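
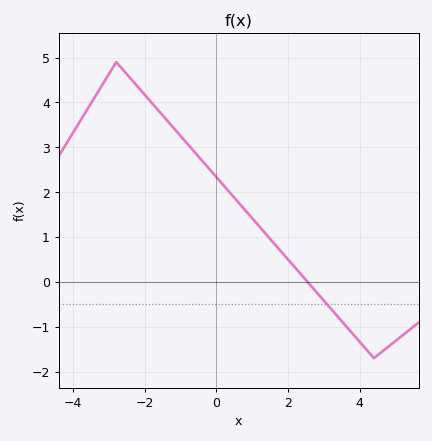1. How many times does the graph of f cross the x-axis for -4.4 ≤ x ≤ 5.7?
1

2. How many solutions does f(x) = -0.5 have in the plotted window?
1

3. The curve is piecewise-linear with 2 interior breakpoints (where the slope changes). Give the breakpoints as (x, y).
(-2.8, 4.9); (4.4, -1.7)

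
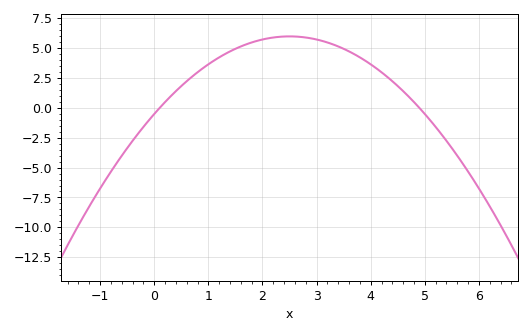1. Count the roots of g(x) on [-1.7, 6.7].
2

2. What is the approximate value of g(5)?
-0.51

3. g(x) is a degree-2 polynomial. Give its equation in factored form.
y = -1.04(x - 0.1)(x - 4.9)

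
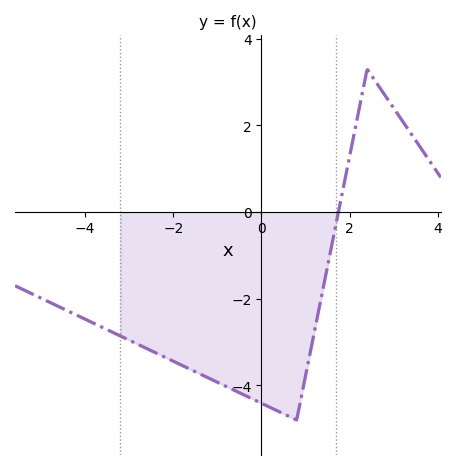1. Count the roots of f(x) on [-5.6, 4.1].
1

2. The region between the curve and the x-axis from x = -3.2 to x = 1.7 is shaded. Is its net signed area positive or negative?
negative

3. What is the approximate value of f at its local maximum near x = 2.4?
3.2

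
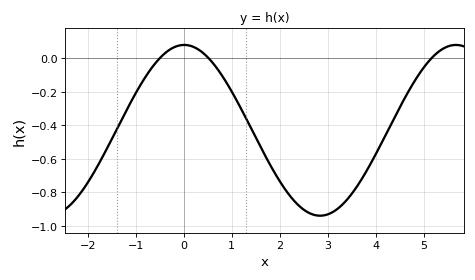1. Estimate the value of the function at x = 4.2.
-0.46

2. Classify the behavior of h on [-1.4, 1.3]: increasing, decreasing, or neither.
neither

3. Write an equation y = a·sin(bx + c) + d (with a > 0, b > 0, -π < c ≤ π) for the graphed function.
y = 0.51sin(1.1x + 1.6) - 0.43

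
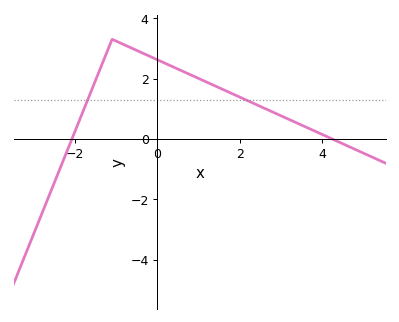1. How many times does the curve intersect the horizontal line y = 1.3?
2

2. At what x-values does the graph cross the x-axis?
-2.07, 4.24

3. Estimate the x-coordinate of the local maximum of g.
-1.1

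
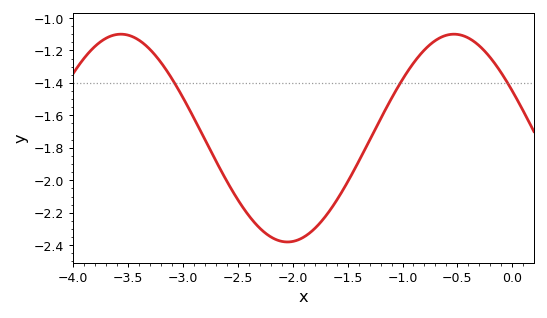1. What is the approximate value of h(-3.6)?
-1.1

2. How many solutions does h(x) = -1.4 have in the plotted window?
3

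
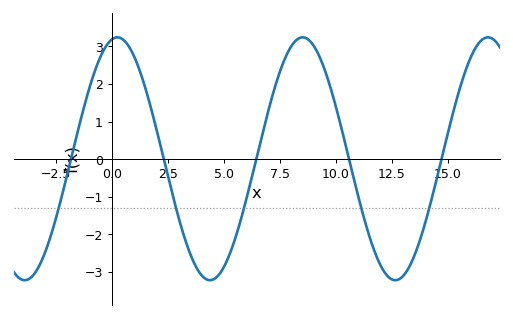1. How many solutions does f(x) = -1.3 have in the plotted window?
5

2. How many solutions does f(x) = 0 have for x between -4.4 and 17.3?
5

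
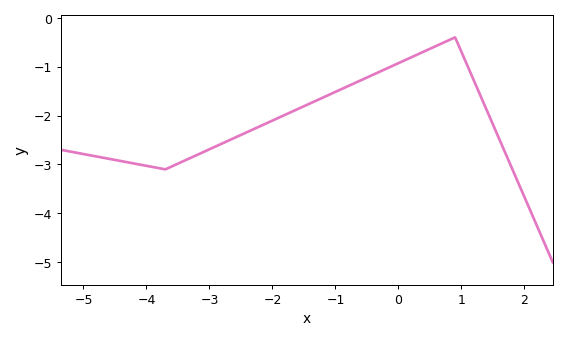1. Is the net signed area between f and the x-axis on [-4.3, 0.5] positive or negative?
negative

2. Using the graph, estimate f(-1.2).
-1.63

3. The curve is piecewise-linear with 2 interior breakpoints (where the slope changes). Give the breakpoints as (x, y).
(-3.7, -3.1); (0.9, -0.4)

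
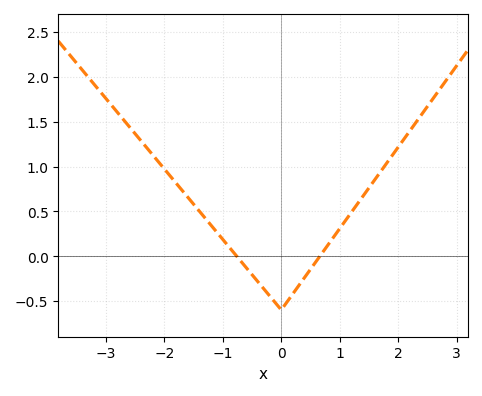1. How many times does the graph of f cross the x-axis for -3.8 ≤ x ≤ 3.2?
2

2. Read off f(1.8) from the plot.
1.05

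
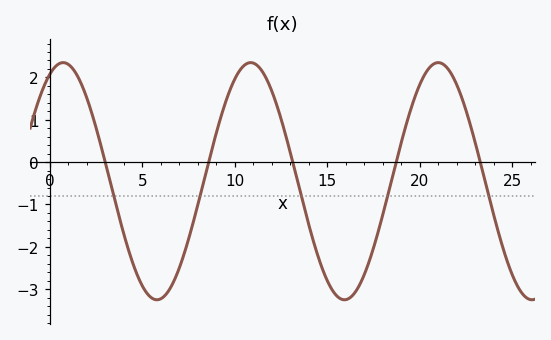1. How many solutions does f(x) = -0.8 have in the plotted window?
5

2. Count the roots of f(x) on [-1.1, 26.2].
5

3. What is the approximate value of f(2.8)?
0.3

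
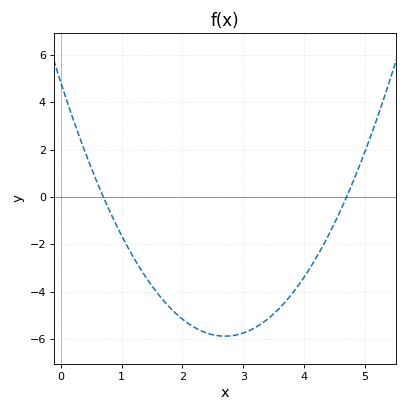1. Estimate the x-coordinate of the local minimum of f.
2.7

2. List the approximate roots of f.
0.7, 4.7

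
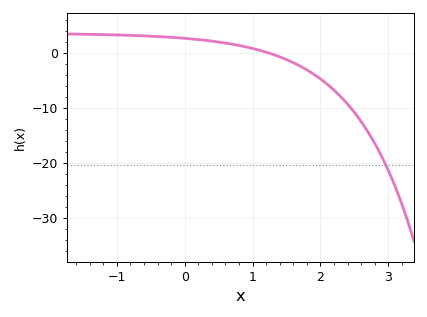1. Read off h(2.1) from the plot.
-5.68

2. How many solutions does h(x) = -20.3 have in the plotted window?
1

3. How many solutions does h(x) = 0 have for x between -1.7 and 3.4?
1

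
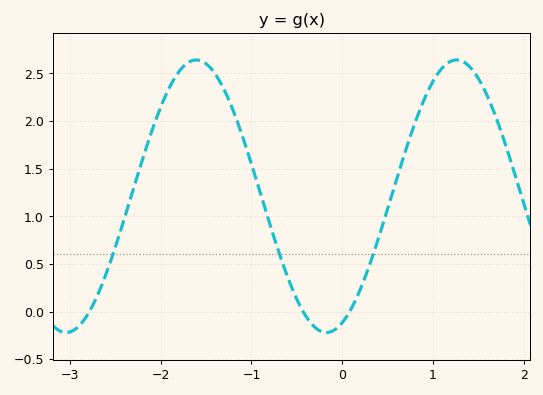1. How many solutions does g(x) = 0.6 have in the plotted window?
3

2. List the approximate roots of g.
-2.8, -0.4, 0.1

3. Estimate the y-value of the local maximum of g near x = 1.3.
2.65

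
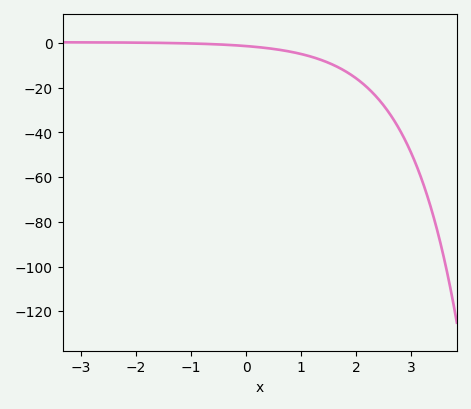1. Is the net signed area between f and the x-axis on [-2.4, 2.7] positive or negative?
negative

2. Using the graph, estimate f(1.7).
-12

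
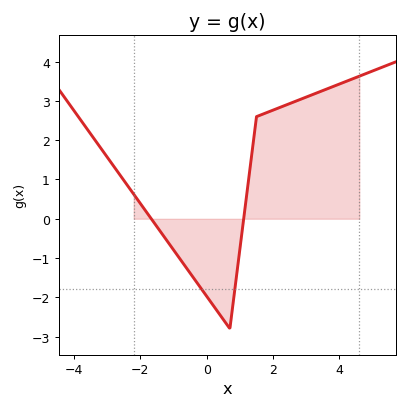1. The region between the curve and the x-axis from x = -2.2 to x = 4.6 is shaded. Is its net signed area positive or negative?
positive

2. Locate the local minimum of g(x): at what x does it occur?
0.6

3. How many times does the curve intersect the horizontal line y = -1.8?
2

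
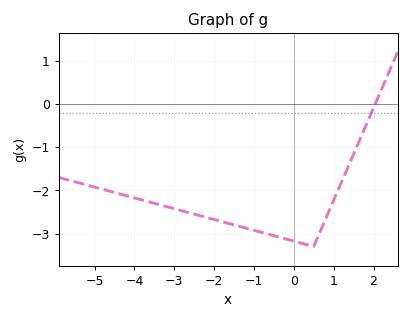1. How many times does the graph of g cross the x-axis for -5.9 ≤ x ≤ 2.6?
1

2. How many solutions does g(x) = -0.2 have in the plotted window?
1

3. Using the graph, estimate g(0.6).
-3.09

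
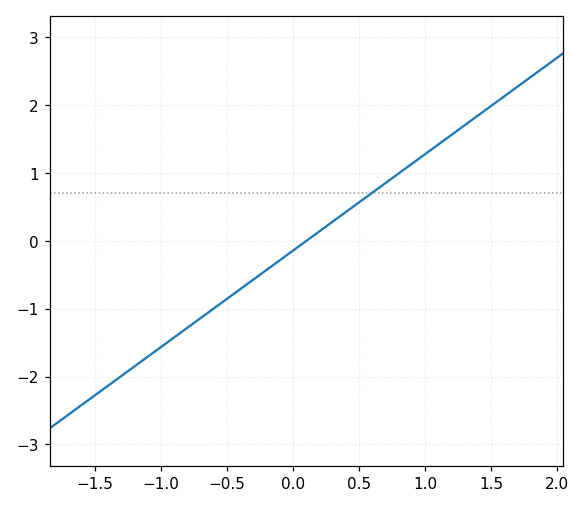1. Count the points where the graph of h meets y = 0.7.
1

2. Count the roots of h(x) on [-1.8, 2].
1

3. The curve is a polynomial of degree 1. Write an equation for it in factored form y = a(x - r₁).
y = 1.42(x - 0.1)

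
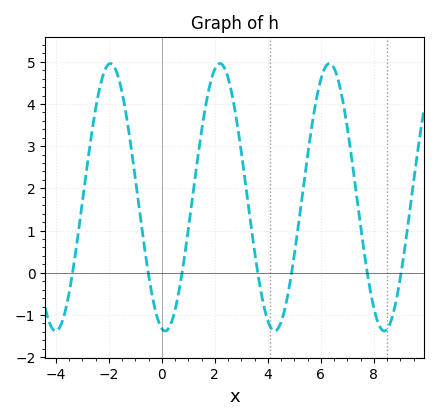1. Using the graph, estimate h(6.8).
4.17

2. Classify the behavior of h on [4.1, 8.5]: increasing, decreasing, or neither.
neither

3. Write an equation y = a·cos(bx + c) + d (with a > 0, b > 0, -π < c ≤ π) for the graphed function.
y = 3.17cos(1.52x + 2.95) + 1.79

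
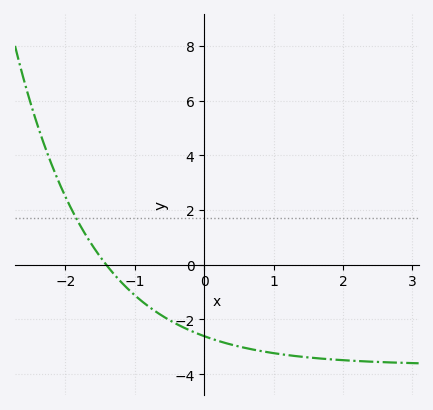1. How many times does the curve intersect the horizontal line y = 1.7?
1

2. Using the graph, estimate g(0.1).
-2.6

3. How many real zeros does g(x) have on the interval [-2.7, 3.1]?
1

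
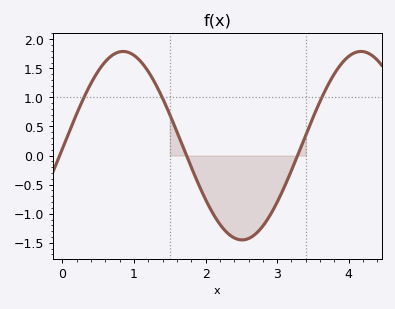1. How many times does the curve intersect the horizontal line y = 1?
3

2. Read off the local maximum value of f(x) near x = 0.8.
1.8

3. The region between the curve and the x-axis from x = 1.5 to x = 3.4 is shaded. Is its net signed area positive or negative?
negative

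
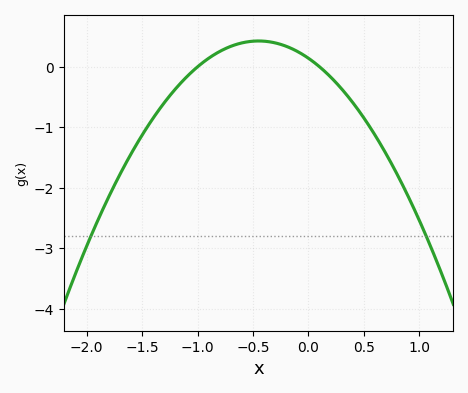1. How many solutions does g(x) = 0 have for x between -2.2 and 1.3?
2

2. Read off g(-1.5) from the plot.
-1.1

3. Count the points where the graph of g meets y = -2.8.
2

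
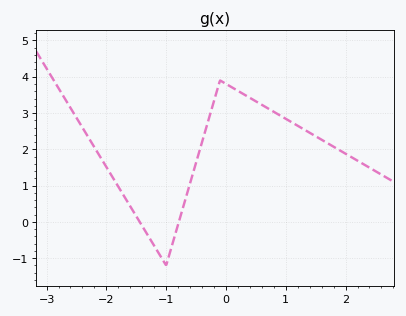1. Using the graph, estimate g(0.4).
3.42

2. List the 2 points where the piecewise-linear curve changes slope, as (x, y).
(-1, -1.2); (-0.1, 3.9)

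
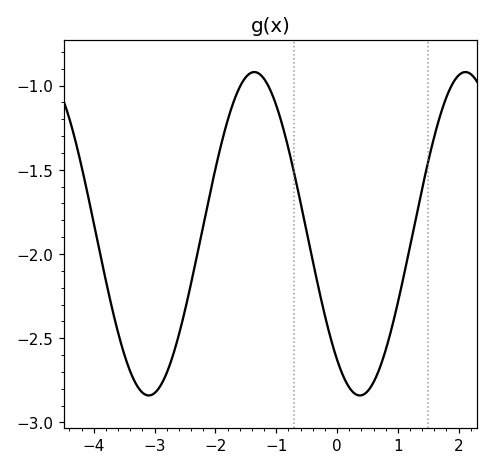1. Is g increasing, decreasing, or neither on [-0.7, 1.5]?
neither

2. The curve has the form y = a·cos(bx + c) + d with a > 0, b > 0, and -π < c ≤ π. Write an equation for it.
y = 0.96cos(1.8x + 2.5) - 1.88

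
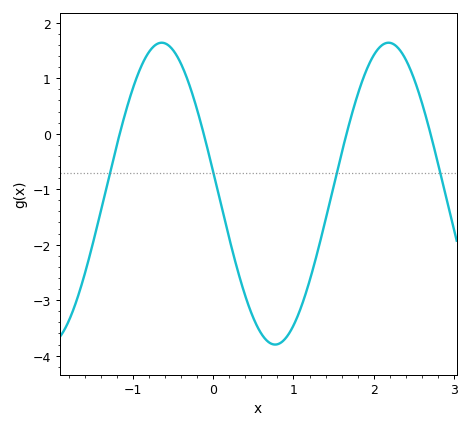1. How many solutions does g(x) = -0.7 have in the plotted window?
4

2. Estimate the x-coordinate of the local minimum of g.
0.8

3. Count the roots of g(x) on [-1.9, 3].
4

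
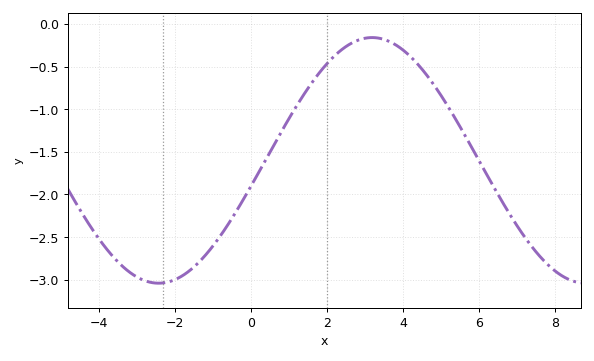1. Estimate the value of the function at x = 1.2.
-0.95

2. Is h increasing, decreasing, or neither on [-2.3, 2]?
increasing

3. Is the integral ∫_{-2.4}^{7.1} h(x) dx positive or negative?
negative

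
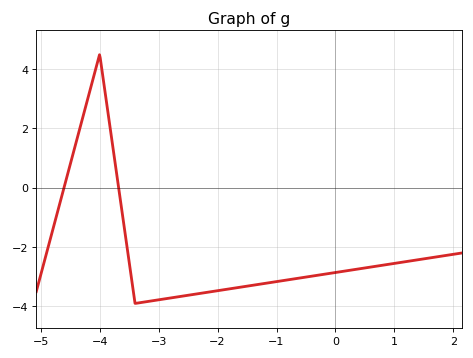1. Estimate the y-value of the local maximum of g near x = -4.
4.4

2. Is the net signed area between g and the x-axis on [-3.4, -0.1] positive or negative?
negative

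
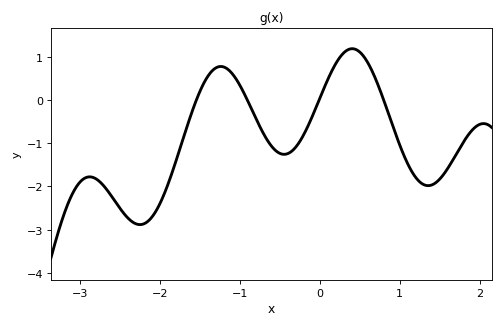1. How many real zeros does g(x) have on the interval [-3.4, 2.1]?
4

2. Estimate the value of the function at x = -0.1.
-0.4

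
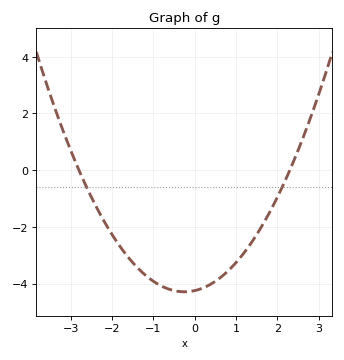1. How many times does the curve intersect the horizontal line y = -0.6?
2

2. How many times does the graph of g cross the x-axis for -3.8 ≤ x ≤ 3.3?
2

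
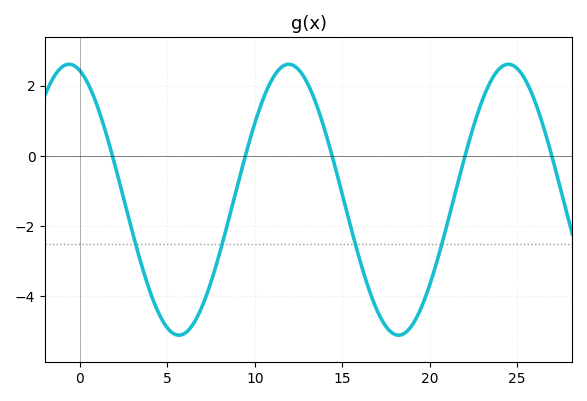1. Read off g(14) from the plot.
0.742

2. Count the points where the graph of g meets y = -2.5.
4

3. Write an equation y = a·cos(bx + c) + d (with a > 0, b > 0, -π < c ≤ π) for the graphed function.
y = 3.86cos(0.5x + 0.312) - 1.25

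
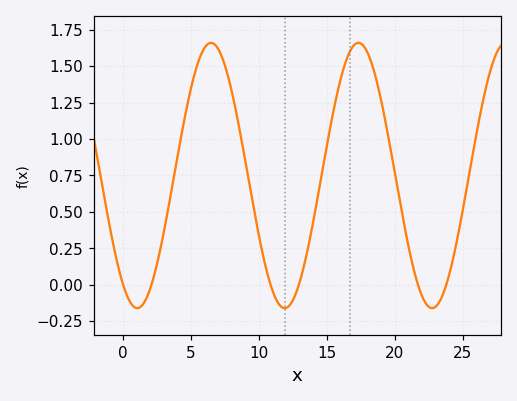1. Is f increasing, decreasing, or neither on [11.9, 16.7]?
increasing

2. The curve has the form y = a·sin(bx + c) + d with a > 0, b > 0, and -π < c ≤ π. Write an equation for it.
y = 0.91sin(0.58x - 2.2) + 0.75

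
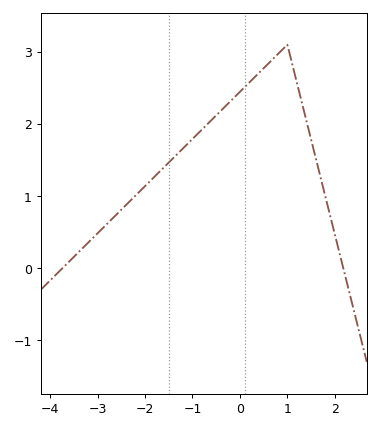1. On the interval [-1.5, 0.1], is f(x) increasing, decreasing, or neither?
increasing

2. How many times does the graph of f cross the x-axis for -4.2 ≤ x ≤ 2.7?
2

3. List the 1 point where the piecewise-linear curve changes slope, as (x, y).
(1, 3.1)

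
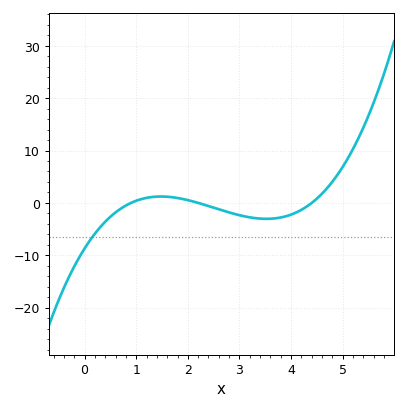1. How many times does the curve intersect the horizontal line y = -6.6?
1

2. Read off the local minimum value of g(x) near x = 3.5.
-3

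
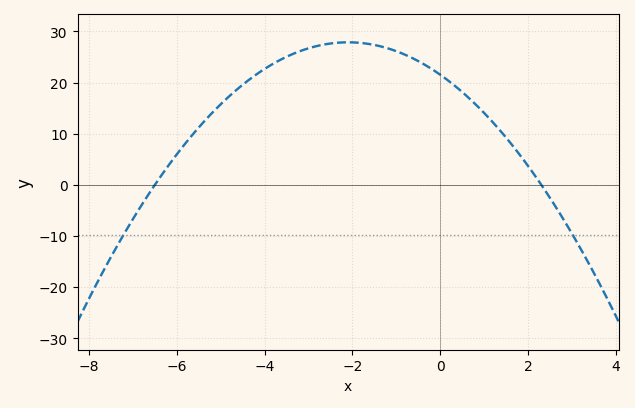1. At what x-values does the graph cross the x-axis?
-6.6, 2.4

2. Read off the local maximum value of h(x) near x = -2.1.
28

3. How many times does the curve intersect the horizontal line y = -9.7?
2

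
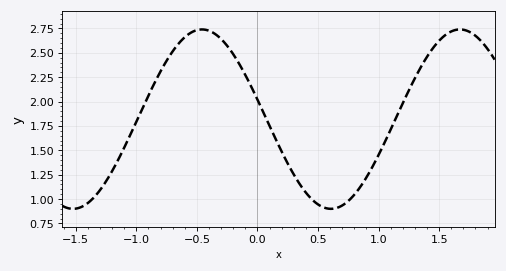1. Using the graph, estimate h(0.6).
0.9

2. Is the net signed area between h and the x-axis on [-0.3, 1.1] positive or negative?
positive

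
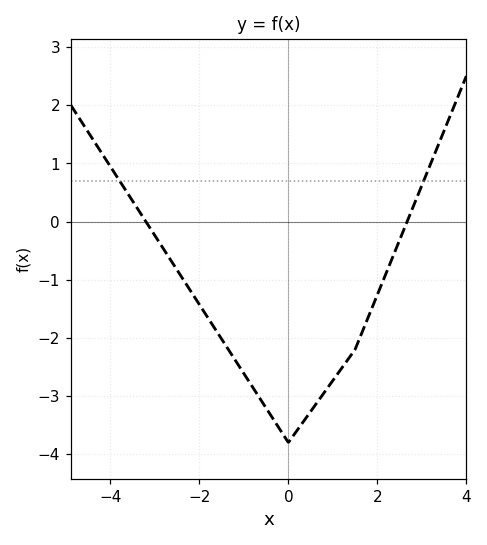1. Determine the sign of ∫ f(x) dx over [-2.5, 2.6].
negative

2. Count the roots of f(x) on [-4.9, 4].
2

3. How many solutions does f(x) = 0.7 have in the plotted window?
2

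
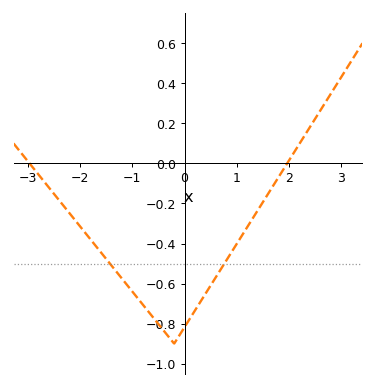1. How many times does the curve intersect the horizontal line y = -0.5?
2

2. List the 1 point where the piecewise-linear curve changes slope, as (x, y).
(-0.2, -0.9)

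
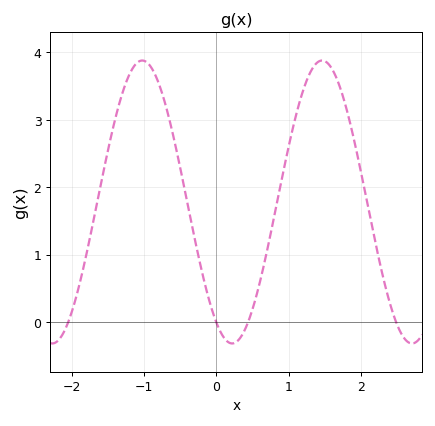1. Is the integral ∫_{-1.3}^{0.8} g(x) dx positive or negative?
positive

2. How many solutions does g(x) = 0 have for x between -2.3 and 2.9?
4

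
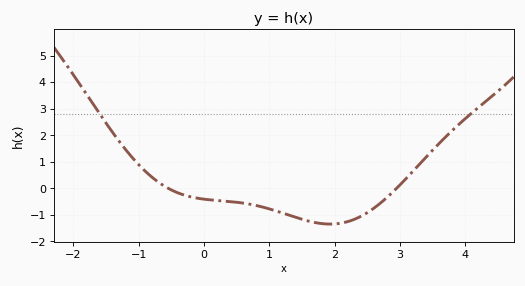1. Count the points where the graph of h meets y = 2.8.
2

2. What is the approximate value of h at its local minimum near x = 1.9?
-1.35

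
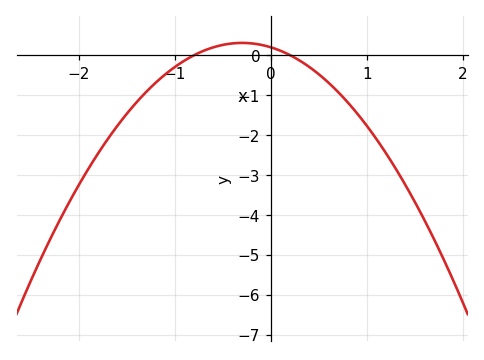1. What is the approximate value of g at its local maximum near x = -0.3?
0.3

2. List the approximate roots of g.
-0.8, 0.2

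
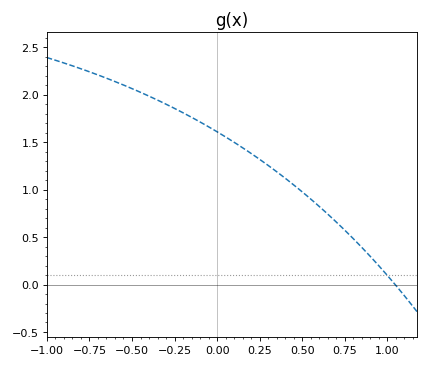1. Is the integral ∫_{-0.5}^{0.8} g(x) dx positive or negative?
positive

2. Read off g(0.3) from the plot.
1.26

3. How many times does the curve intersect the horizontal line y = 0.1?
1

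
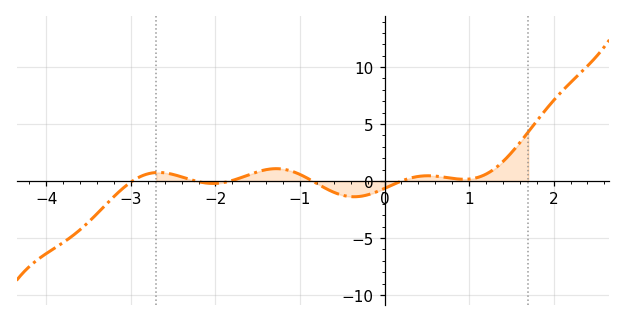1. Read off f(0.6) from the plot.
0.435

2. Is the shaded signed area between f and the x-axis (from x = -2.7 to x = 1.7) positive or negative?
positive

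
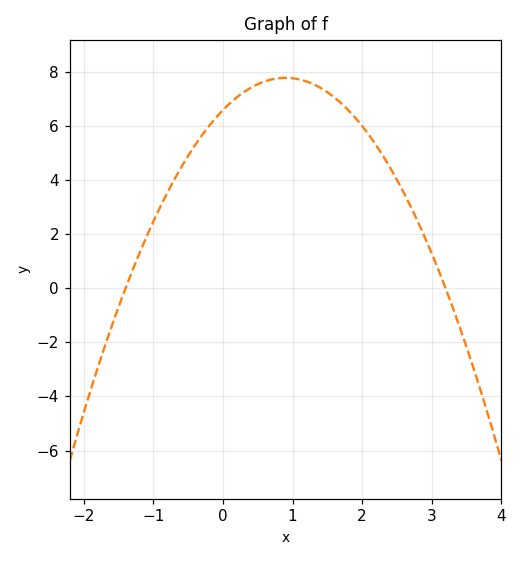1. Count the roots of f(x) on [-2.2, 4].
2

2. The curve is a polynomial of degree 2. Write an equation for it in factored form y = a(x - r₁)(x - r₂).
y = -1.47(x + 1.4)(x - 3.2)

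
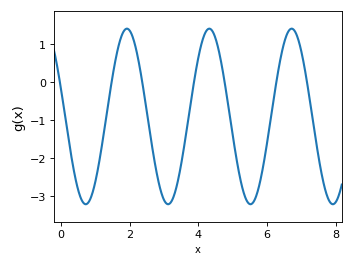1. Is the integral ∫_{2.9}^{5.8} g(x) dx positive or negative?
negative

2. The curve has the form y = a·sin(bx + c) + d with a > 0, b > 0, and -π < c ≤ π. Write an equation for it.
y = 2.31sin(2.6x + 2.8) - 0.91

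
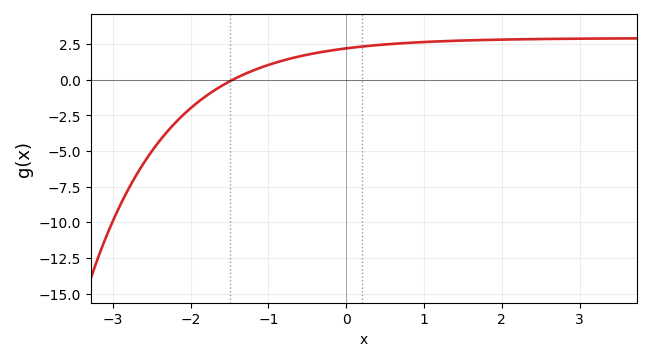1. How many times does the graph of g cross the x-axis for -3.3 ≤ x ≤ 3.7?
1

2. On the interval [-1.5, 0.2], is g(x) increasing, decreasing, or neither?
increasing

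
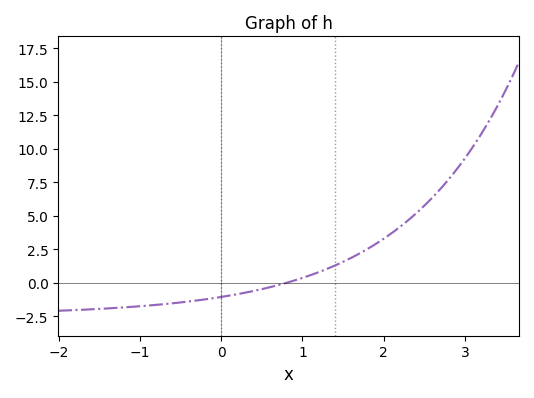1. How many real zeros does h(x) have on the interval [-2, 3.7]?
1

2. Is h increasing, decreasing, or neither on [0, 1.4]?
increasing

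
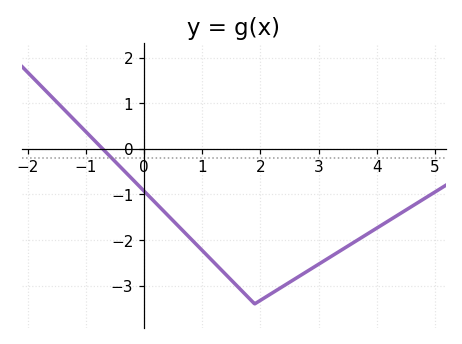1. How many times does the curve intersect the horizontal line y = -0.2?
1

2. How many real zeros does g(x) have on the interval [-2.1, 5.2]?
1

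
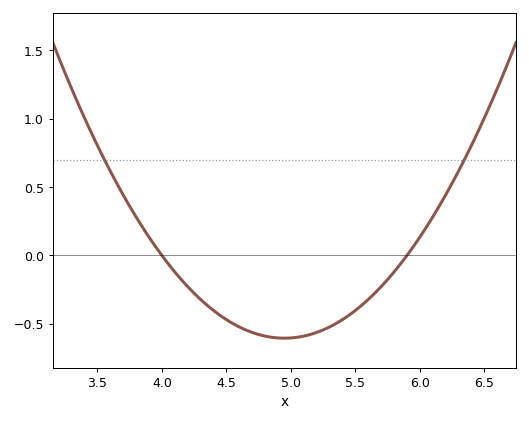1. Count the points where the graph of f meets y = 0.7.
2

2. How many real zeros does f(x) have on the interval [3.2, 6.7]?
2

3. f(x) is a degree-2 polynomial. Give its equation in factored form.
y = 0.67(x - 4)(x - 5.9)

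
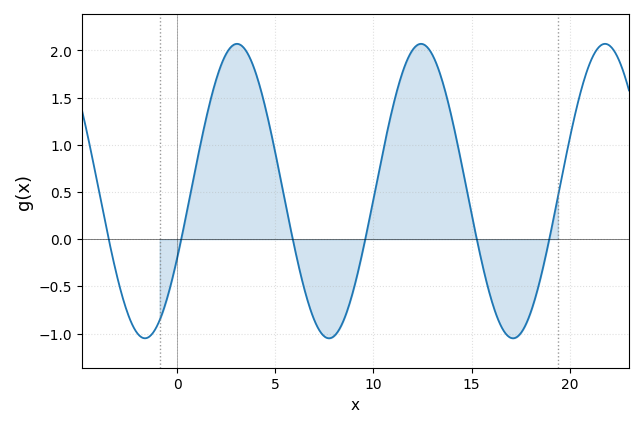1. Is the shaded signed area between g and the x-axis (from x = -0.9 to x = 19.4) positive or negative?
positive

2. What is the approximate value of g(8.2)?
-0.95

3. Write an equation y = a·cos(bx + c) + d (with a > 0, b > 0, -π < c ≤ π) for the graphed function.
y = 1.56cos(0.67x - 2) + 0.51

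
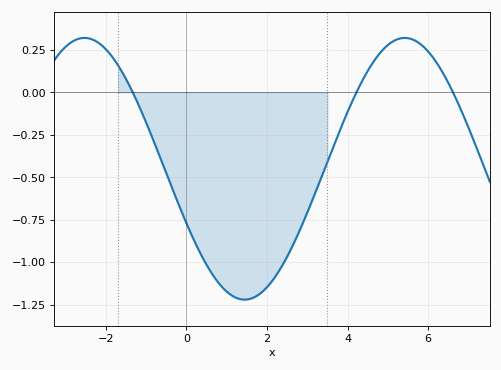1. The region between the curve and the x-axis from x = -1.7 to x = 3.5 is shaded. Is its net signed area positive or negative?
negative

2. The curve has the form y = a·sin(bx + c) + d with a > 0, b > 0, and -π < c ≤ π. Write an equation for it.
y = 0.77sin(0.79x - 2.71) - 0.45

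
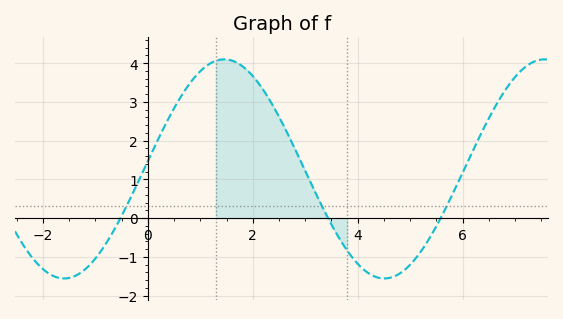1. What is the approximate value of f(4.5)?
-1.56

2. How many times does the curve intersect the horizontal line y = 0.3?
3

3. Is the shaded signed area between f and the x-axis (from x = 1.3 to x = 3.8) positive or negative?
positive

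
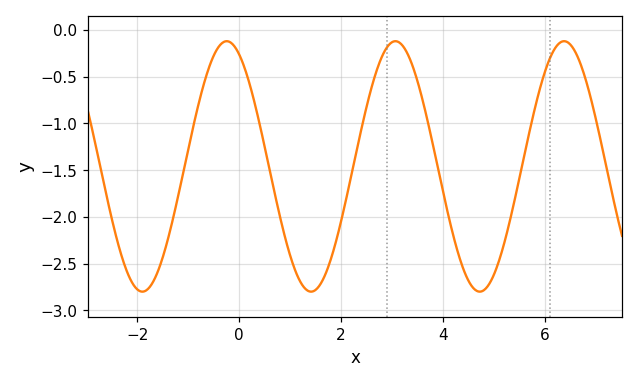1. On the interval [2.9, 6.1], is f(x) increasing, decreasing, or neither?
neither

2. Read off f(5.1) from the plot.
-2.46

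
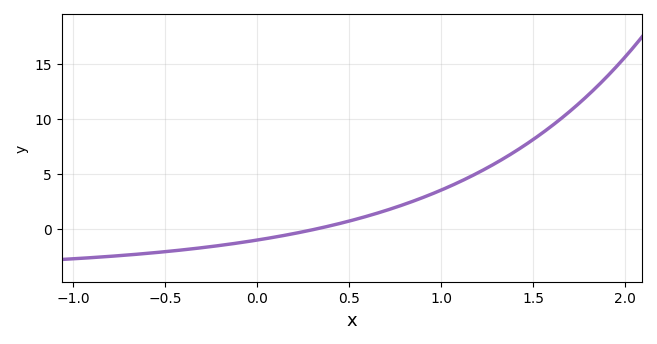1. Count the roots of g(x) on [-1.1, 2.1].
1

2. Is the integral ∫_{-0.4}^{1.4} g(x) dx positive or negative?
positive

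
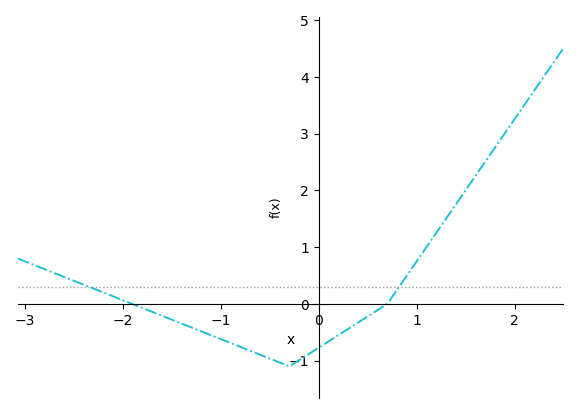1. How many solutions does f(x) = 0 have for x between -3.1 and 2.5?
2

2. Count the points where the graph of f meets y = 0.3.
2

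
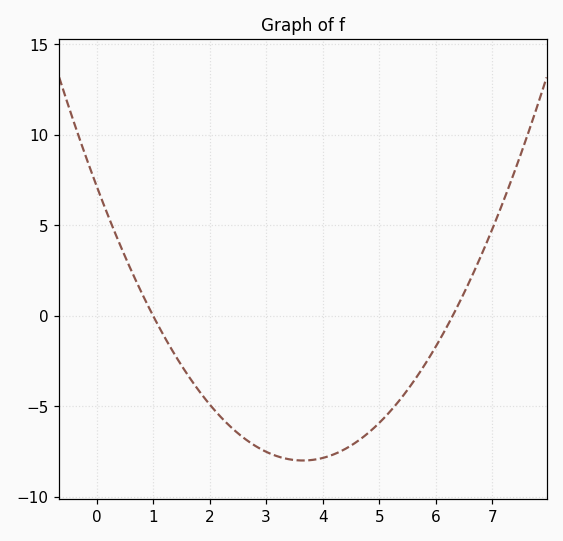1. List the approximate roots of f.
1, 6.3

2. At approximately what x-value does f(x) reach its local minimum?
3.65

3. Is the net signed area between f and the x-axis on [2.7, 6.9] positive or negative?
negative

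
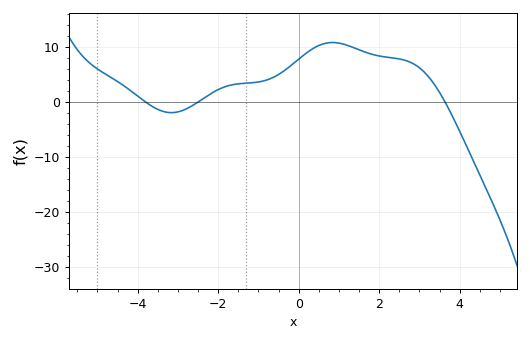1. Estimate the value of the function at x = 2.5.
7.9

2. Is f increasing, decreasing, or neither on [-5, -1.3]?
neither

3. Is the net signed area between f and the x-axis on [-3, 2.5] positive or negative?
positive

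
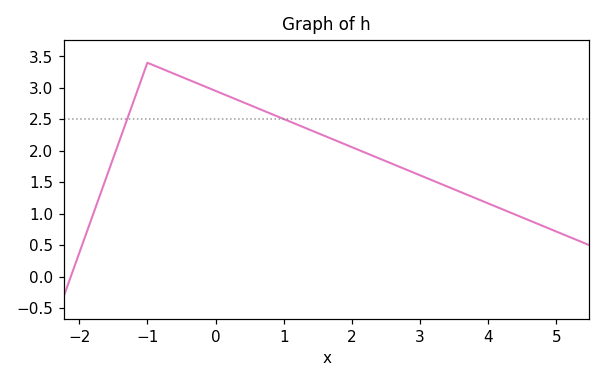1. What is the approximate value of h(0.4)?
2.77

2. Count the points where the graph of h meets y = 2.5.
2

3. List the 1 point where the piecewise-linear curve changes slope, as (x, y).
(-1, 3.4)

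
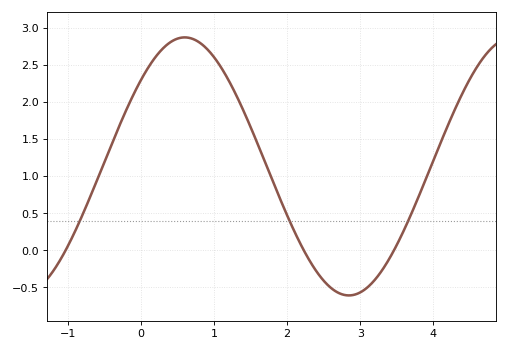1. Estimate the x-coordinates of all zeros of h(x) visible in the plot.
-1.03, 2.23, 3.46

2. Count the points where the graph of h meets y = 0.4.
3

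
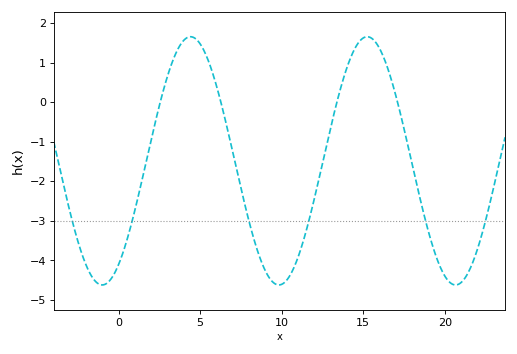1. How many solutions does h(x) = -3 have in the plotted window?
6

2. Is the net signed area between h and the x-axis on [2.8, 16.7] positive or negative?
negative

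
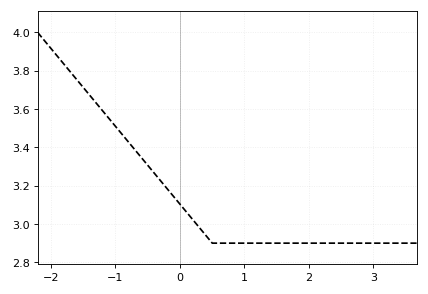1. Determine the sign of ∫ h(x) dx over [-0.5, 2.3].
positive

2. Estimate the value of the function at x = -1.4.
3.68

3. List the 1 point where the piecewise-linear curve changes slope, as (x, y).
(0.5, 2.9)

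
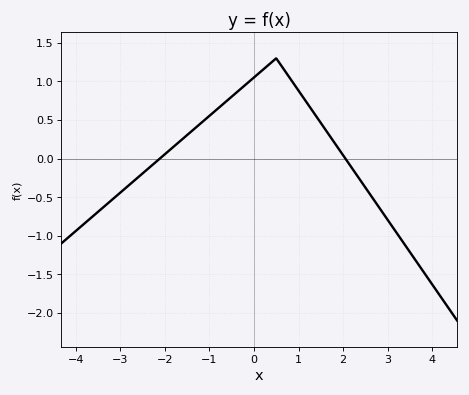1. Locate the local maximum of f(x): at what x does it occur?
0.6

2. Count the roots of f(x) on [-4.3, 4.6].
2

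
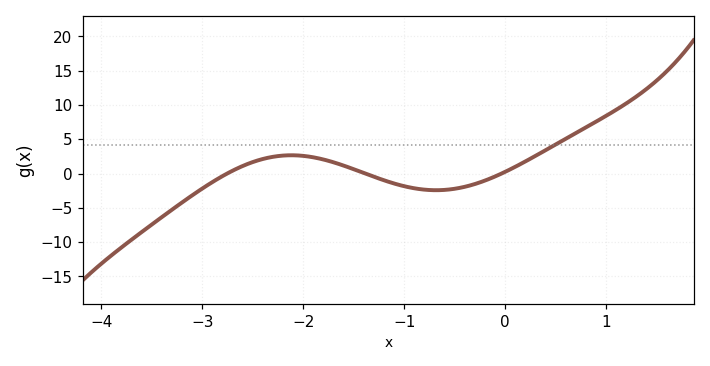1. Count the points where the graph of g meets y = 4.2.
1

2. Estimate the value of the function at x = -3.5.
-7.43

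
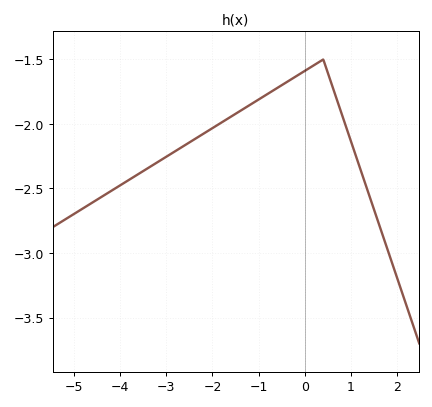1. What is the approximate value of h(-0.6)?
-1.72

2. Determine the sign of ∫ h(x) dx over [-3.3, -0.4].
negative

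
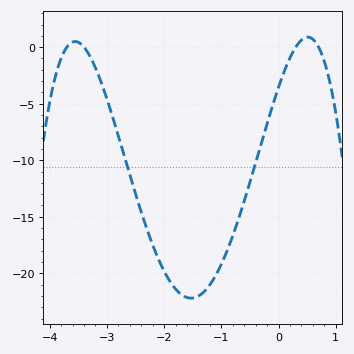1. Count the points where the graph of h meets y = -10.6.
2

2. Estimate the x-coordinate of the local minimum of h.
-1.53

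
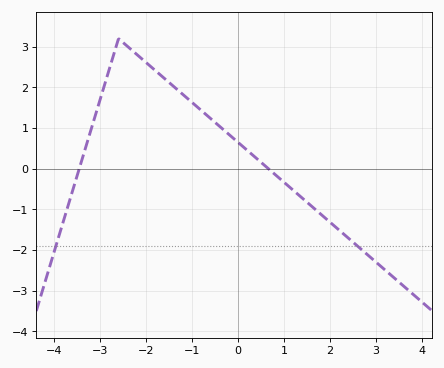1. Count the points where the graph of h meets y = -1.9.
2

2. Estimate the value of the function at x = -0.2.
0.8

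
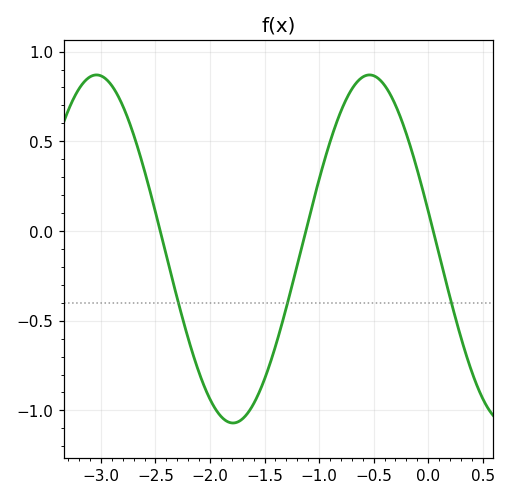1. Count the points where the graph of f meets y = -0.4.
3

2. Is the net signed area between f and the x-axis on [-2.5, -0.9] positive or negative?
negative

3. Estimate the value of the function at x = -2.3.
-0.376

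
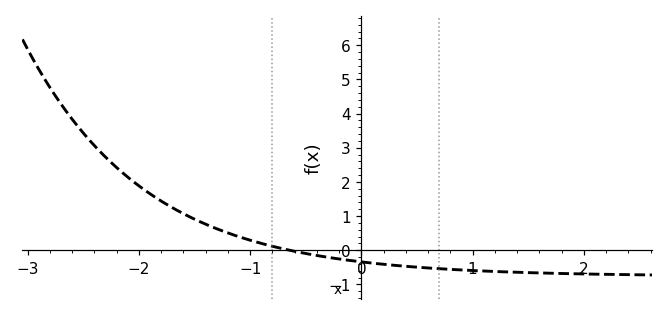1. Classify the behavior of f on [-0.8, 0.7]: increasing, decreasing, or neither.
decreasing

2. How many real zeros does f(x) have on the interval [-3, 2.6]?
1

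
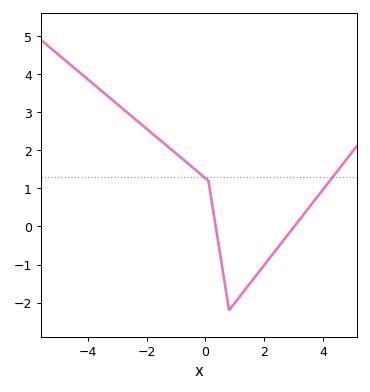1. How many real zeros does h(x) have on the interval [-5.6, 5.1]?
2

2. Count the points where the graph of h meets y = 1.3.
2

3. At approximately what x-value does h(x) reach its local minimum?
0.802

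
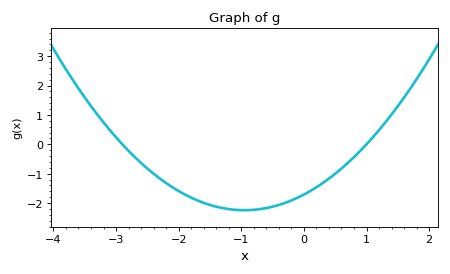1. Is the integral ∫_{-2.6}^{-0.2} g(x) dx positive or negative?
negative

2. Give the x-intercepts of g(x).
-2.9, 1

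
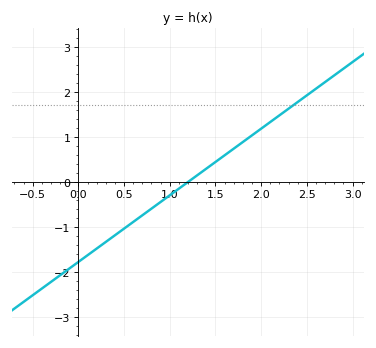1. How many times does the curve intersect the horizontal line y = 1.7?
1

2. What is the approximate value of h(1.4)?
0.296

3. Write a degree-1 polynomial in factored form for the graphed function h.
y = 1.48(x - 1.2)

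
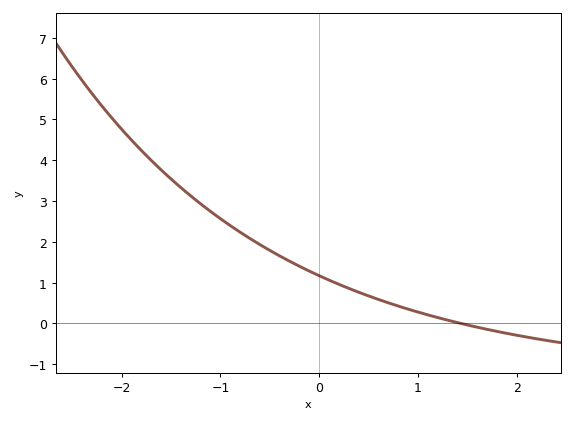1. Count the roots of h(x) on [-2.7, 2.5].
1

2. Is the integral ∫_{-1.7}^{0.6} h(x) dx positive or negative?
positive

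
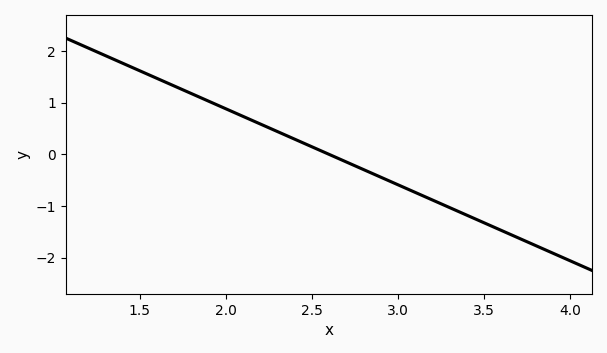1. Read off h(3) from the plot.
-0.6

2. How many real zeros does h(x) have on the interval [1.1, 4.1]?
1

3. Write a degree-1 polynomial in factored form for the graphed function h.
y = -1.47(x - 2.6)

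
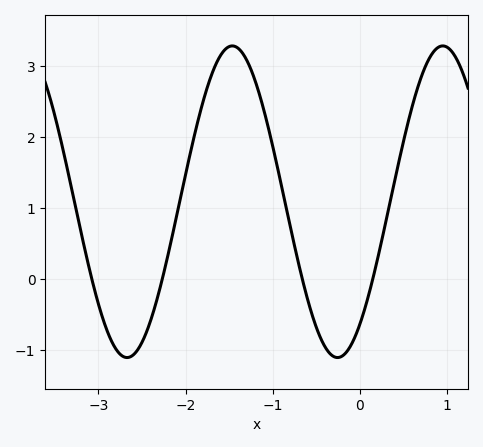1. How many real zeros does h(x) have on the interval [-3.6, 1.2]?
4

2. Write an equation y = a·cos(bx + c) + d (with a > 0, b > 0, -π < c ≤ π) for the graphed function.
y = 2.2cos(2.6x - 2.48) + 1.09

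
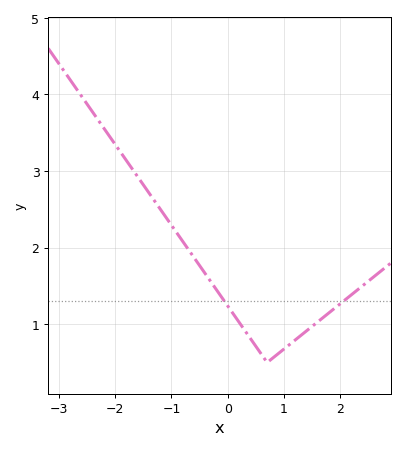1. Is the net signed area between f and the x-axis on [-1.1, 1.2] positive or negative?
positive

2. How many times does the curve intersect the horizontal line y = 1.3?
2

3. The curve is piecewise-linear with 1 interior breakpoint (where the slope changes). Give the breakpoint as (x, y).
(0.7, 0.5)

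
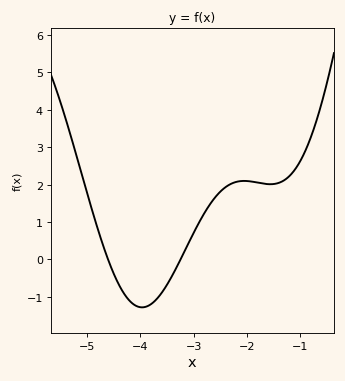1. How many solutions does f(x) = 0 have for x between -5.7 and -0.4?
2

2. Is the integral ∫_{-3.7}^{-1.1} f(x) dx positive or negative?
positive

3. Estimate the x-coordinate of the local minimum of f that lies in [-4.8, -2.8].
-3.97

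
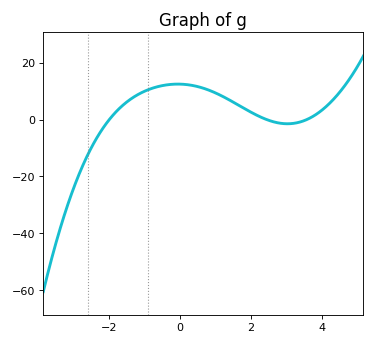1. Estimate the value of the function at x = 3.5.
0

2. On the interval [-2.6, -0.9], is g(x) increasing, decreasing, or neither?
increasing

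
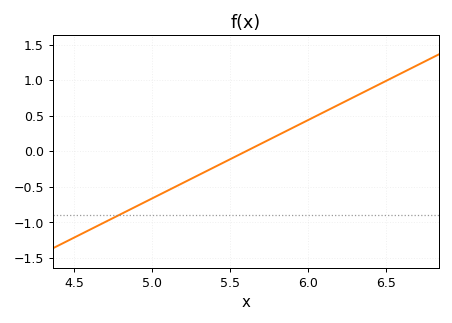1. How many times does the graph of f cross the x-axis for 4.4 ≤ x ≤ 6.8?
1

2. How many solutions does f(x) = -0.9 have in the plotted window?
1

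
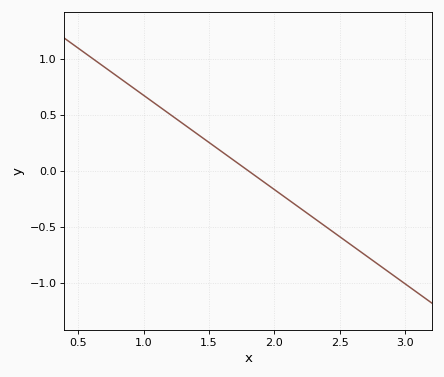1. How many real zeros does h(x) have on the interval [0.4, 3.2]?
1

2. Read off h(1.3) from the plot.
0.42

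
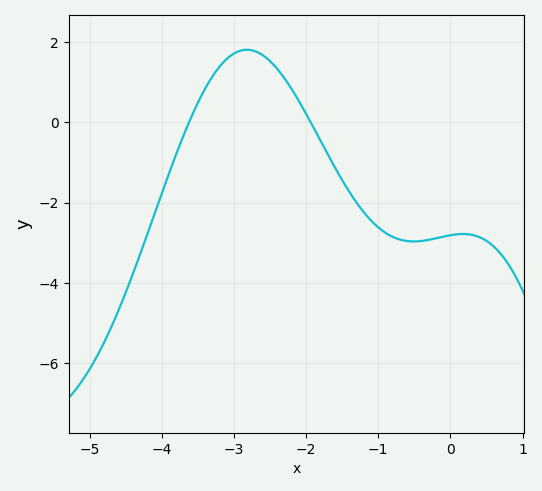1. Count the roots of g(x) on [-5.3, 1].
2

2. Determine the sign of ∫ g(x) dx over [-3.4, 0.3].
negative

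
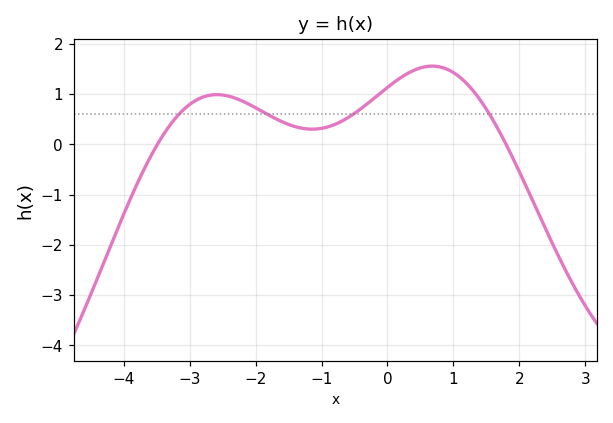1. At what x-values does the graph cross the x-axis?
-3.4, 1.8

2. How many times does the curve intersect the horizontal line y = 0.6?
4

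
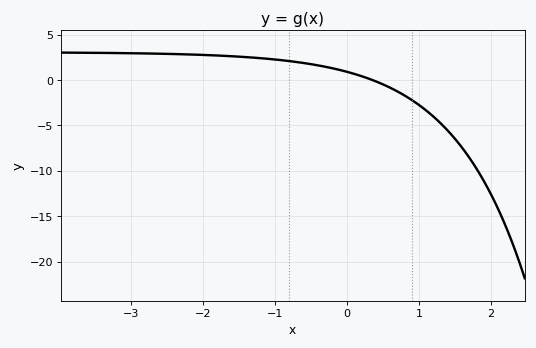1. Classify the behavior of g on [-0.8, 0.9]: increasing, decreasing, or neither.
decreasing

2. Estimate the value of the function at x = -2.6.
2.89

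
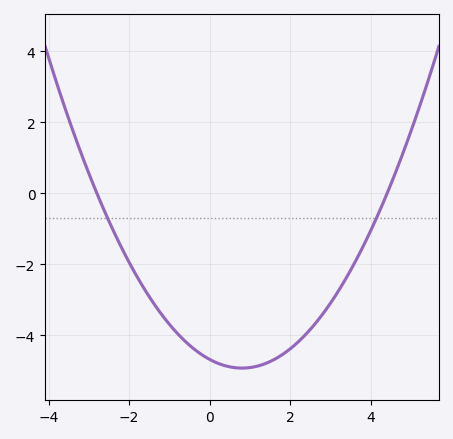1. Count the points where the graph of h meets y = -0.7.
2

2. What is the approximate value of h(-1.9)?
-2.15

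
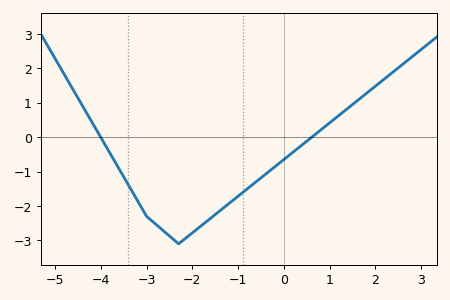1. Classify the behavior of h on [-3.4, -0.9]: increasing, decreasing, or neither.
neither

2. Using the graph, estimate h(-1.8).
-2.6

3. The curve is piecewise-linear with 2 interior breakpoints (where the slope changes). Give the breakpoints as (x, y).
(-3, -2.3); (-2.3, -3.1)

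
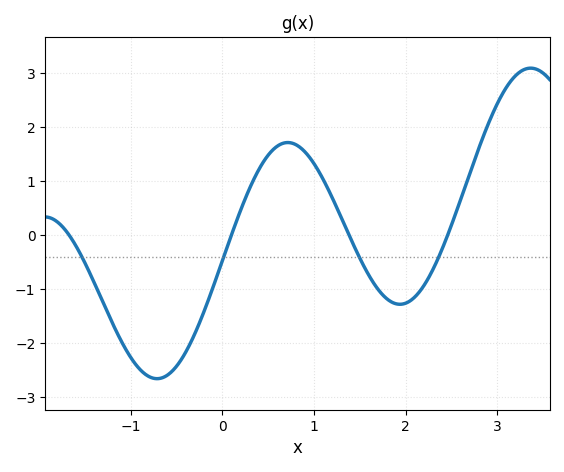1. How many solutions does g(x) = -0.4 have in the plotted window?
4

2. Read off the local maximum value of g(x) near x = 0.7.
1.7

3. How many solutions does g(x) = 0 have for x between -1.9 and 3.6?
4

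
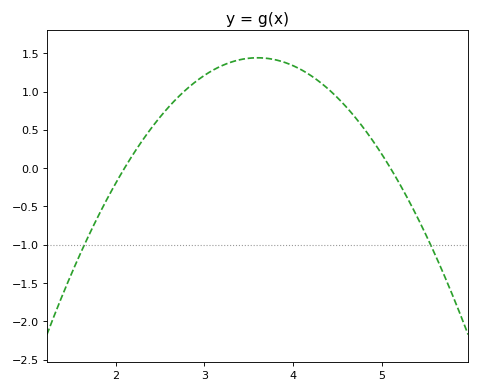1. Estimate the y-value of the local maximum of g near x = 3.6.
1.45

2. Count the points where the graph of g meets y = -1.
2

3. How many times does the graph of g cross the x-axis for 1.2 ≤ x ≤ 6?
2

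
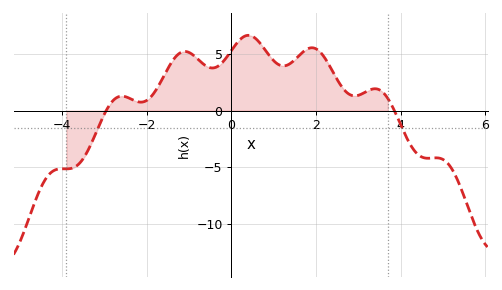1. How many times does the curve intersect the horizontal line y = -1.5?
2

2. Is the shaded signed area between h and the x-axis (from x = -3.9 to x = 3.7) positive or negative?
positive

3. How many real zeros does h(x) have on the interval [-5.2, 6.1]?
2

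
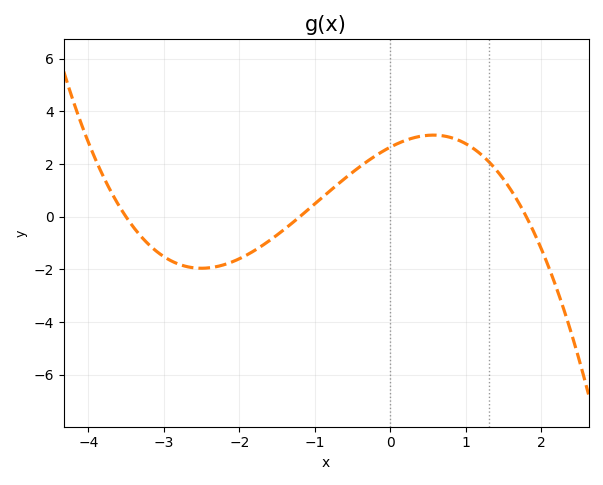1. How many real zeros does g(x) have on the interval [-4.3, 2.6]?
3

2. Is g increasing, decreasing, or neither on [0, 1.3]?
neither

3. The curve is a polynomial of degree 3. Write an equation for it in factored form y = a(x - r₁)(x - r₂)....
y = -0.35(x + 3.5)(x + 1.2)(x - 1.8)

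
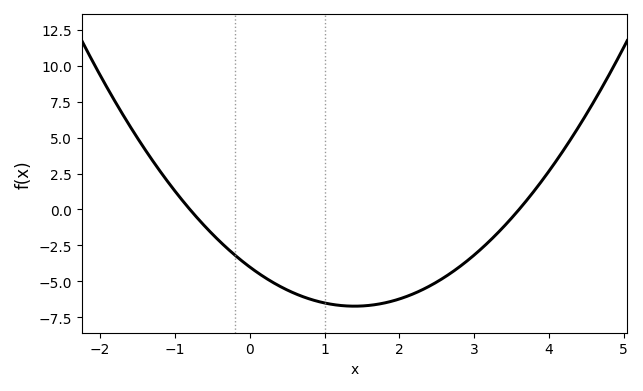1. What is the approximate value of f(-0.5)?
-1.71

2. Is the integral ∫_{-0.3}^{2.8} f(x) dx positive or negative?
negative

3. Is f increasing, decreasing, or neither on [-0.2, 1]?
decreasing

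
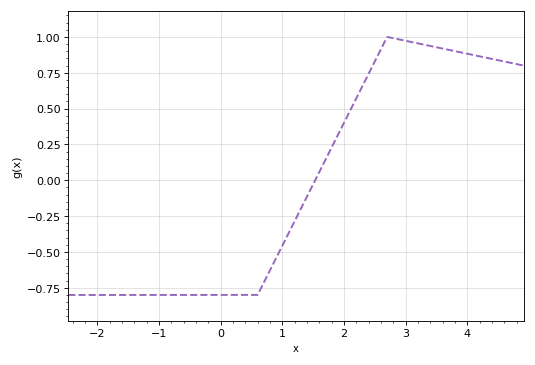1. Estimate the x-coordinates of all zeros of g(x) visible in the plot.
1.53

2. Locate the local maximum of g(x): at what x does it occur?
2.7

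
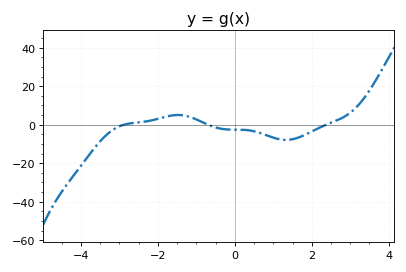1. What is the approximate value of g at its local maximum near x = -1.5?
6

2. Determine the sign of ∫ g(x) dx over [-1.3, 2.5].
negative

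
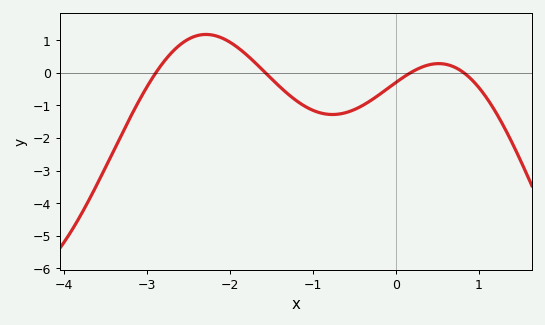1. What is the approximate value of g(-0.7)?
-1.3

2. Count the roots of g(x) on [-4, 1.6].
4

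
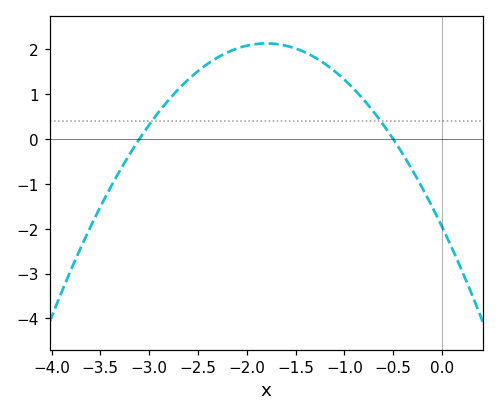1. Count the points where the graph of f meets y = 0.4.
2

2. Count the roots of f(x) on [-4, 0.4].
2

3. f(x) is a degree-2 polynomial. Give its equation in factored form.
y = -1.26(x + 3.1)(x + 0.5)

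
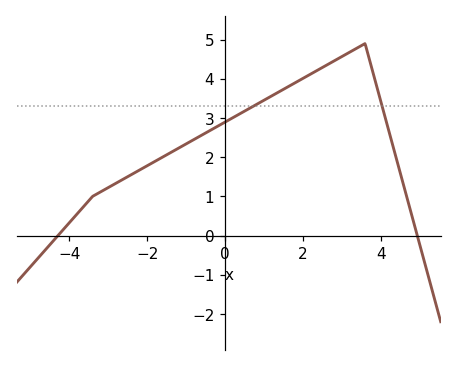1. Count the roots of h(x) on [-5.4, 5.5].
2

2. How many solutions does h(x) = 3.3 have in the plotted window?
2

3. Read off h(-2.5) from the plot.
1.5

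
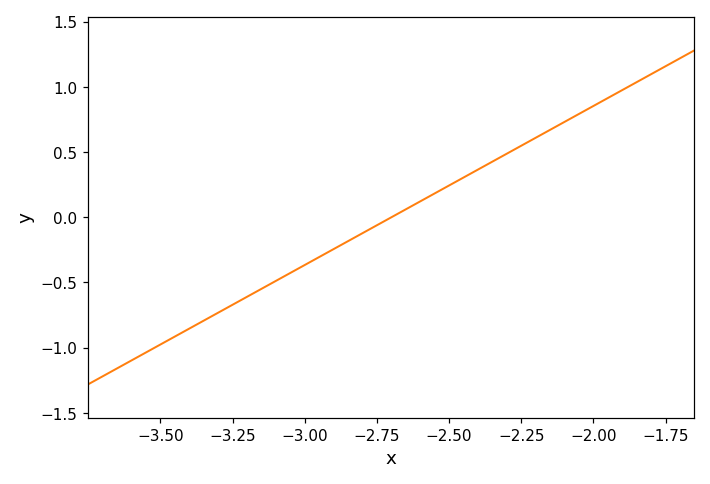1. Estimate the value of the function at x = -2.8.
-0.122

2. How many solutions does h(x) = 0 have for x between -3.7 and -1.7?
1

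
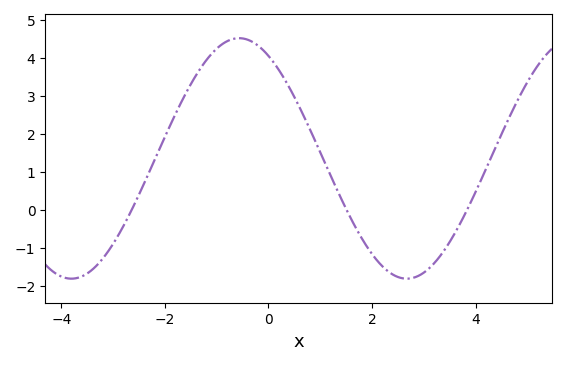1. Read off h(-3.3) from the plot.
-1.44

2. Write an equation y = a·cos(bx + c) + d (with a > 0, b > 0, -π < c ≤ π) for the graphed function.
y = 3.16cos(0.97x + 0.55) + 1.35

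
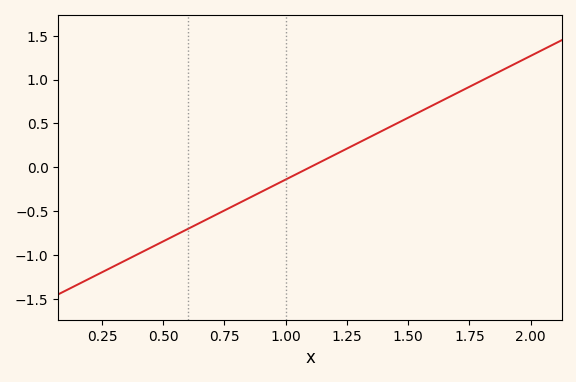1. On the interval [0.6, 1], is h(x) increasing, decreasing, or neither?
increasing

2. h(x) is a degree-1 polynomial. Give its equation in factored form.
y = 1.41(x - 1.1)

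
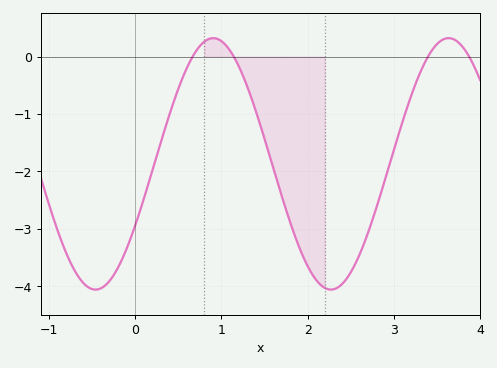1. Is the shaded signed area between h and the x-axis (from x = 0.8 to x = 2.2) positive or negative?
negative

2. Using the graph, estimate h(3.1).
-1.1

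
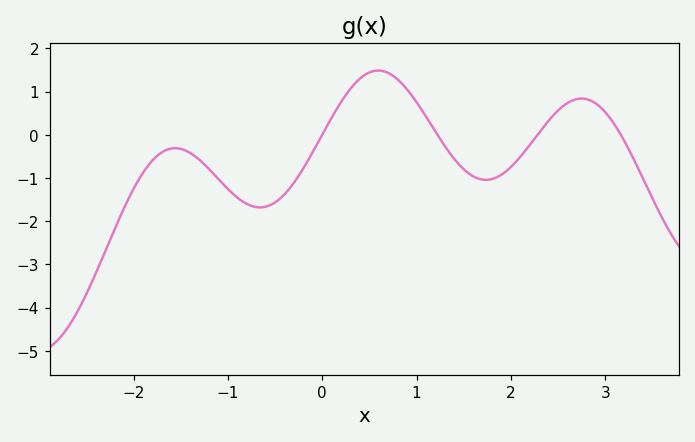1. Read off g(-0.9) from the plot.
-1.5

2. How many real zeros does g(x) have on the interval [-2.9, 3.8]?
4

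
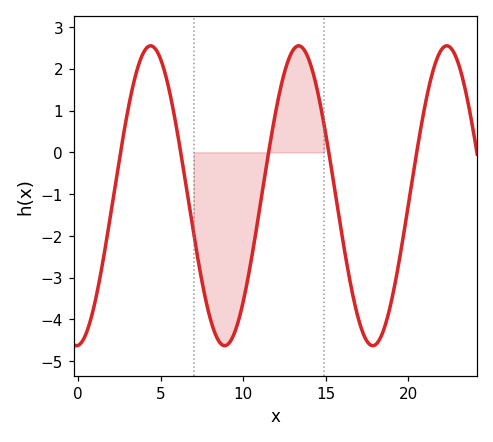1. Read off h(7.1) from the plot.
-2.2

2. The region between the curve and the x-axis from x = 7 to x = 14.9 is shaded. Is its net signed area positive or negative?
negative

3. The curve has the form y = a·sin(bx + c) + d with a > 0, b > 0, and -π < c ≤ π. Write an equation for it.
y = 3.59sin(0.7x - 1.5) - 1.04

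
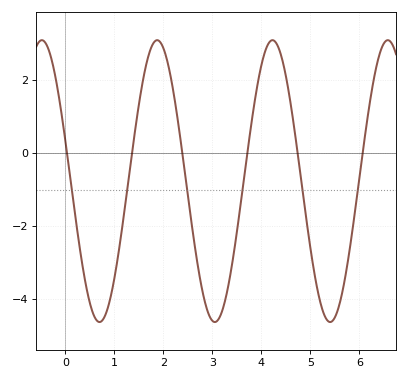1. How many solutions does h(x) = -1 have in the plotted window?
6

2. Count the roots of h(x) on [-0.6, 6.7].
6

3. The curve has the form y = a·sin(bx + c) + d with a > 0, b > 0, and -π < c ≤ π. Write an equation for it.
y = 3.85sin(2.7x + 2.9) - 0.77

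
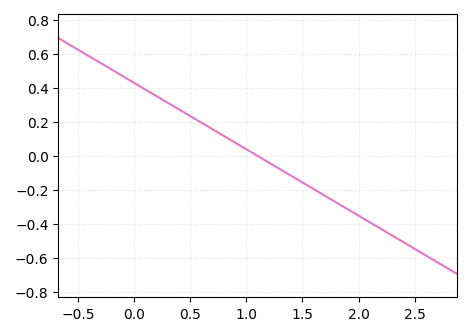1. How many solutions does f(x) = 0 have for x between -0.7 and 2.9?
1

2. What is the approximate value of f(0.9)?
0.08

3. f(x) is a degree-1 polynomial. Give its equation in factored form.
y = -0.39(x - 1.1)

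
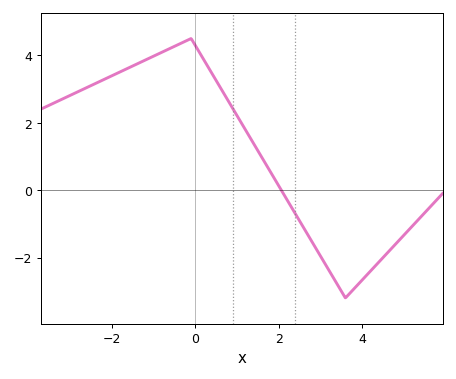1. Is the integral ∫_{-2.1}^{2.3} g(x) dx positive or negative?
positive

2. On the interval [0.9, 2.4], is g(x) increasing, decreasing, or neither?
decreasing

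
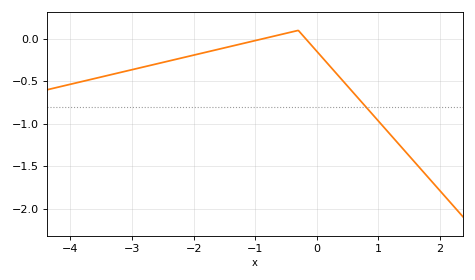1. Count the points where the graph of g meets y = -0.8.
1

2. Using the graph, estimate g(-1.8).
-0.157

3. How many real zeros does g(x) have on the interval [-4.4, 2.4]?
2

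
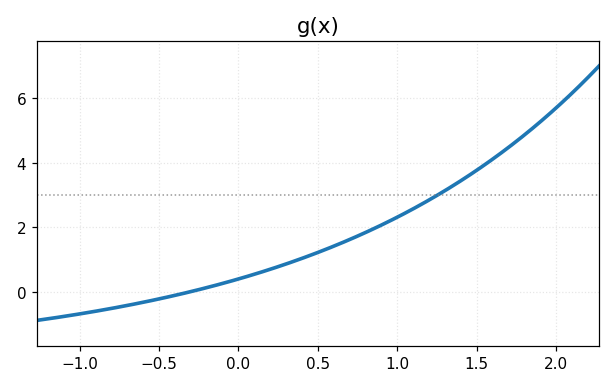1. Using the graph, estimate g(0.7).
1.62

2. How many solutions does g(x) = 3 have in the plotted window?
1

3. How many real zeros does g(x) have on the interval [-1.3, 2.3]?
1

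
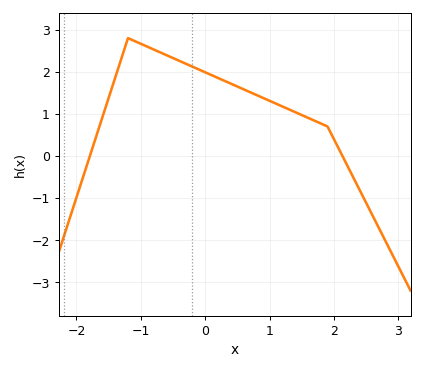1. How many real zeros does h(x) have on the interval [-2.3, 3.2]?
2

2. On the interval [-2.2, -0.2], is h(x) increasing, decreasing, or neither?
neither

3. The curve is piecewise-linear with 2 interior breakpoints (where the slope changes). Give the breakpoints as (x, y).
(-1.2, 2.8); (1.9, 0.7)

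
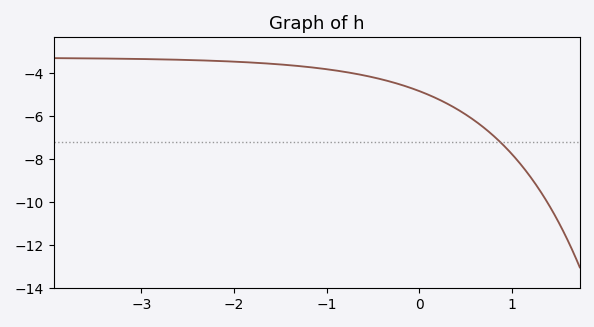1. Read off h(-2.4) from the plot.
-3.4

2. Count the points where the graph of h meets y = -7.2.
1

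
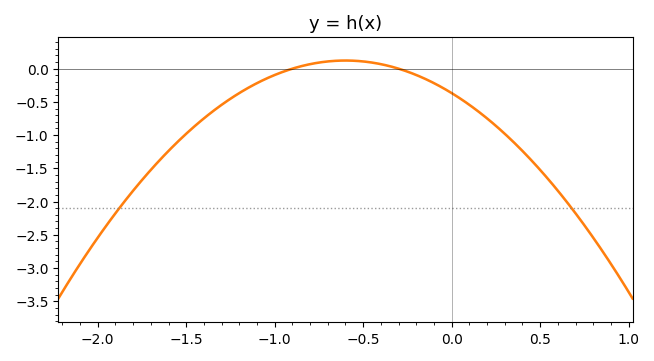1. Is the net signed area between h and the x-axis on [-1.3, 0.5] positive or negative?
negative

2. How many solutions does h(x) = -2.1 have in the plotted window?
2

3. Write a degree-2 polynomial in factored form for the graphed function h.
y = -1.36(x + 0.9)(x + 0.3)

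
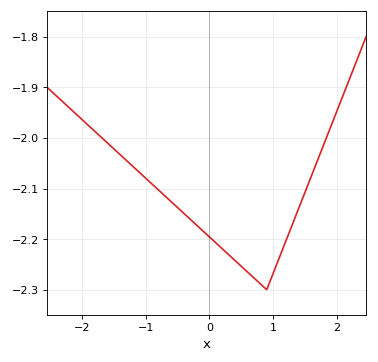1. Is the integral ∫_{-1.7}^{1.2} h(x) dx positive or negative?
negative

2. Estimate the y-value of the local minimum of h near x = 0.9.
-2.3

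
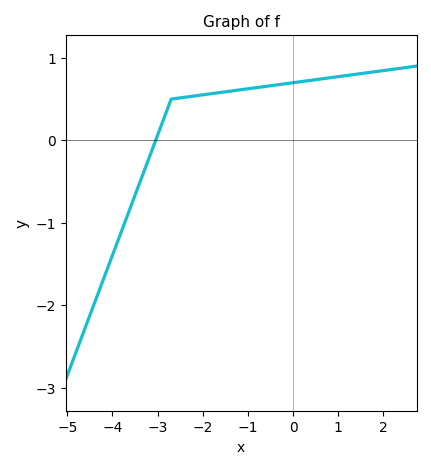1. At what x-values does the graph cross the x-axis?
-3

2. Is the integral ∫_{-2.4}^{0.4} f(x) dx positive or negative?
positive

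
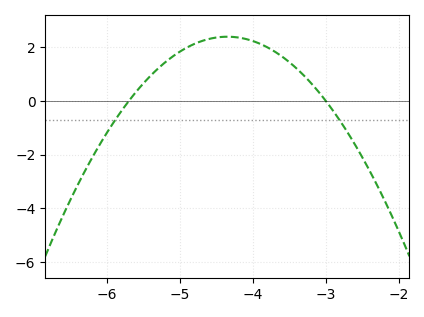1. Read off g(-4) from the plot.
2.2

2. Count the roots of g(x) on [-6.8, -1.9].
2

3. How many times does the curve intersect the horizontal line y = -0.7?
2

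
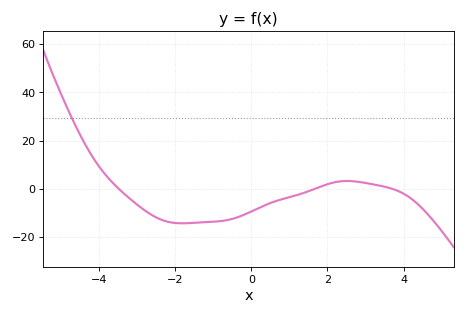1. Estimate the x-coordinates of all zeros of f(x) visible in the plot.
-3.48, 1.66, 3.71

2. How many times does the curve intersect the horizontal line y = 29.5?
1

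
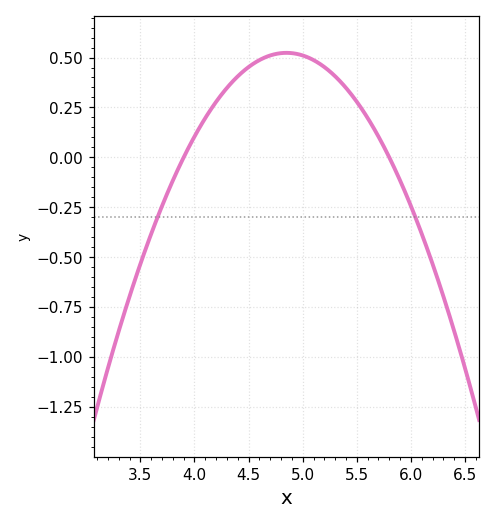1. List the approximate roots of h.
3.9, 5.8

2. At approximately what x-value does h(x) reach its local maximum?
4.85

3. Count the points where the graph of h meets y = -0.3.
2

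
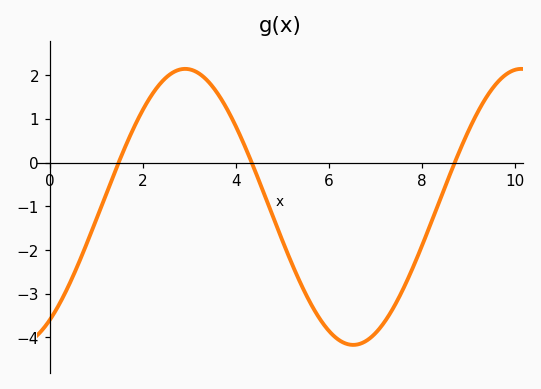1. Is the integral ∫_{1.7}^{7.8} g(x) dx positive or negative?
negative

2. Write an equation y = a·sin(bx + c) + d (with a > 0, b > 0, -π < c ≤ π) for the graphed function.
y = 3.16sin(0.87x - 0.96) - 1.01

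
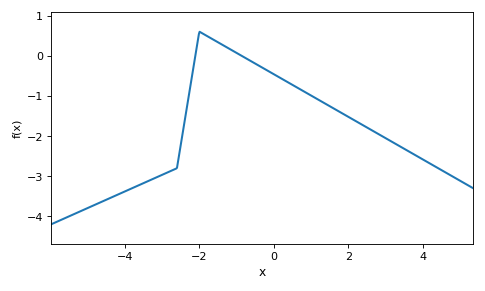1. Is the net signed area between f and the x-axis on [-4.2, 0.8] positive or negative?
negative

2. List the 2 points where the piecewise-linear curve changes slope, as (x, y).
(-2.6, -2.8); (-2, 0.6)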